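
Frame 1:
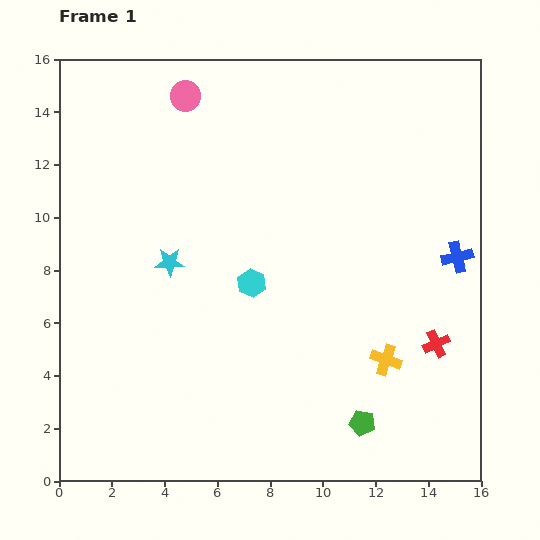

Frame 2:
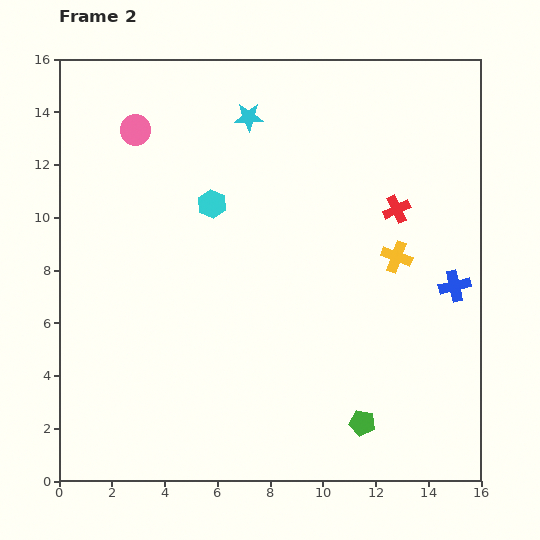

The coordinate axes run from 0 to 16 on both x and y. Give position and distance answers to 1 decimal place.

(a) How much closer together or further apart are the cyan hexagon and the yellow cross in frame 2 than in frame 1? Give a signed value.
+1.4

Distance in frame 1: 5.9. Distance in frame 2: 7.3.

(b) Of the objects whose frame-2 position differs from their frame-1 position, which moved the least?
the blue cross

(moved 1.1)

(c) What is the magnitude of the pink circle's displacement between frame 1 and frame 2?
2.3

The pink circle moved from (4.8, 14.6) to (2.9, 13.3), a distance of √(1.9² + 1.3²) ≈ 2.3.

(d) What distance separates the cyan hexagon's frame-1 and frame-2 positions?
3.4

The cyan hexagon moved from (7.3, 7.5) to (5.8, 10.5), a distance of √(1.5² + 3.0²) ≈ 3.4.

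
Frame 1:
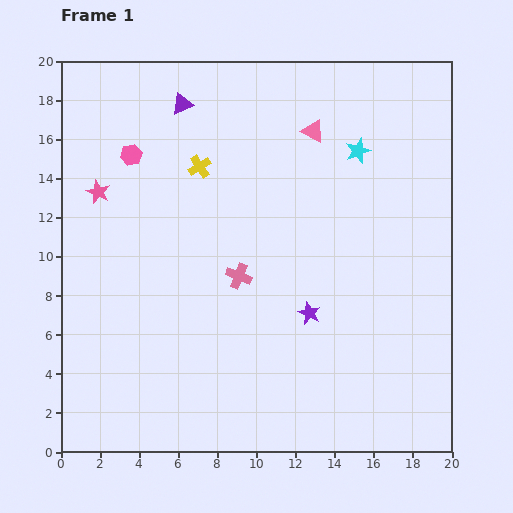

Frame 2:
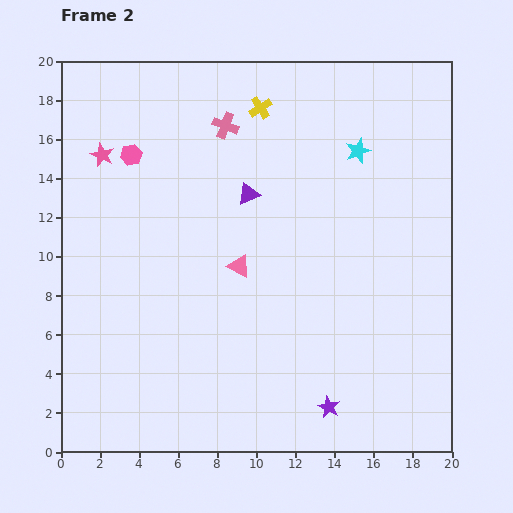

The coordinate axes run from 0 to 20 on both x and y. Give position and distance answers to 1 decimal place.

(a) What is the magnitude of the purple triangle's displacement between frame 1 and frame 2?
5.7

The purple triangle moved from (6.2, 17.8) to (9.6, 13.2), a distance of √(3.4² + 4.6²) ≈ 5.7.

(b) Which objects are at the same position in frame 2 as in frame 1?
the pink hexagon, the cyan star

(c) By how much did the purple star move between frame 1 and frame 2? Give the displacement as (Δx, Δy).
(1.0, -4.8)

The purple star was at (12.7, 7.1) in frame 1 and (13.7, 2.3) in frame 2.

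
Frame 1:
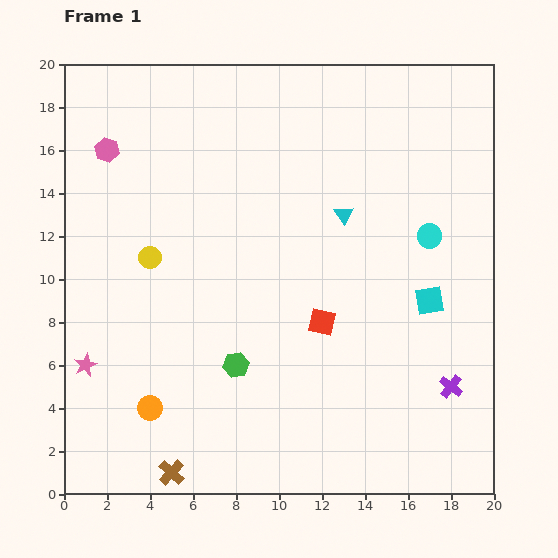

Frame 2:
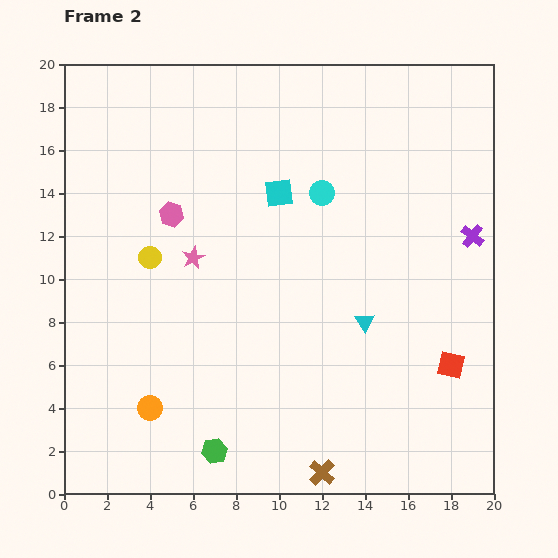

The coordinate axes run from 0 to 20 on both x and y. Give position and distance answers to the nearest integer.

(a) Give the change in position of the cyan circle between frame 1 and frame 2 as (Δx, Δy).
(-5, 2)

The cyan circle was at (17, 12) in frame 1 and (12, 14) in frame 2.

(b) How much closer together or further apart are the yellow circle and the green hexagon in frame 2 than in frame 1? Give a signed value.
+3

Distance in frame 1: 6. Distance in frame 2: 9.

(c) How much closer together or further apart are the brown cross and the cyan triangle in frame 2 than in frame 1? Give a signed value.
-7

Distance in frame 1: 14. Distance in frame 2: 7.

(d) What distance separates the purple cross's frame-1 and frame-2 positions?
7

The purple cross moved from (18, 5) to (19, 12), a distance of √(1² + 7²) ≈ 7.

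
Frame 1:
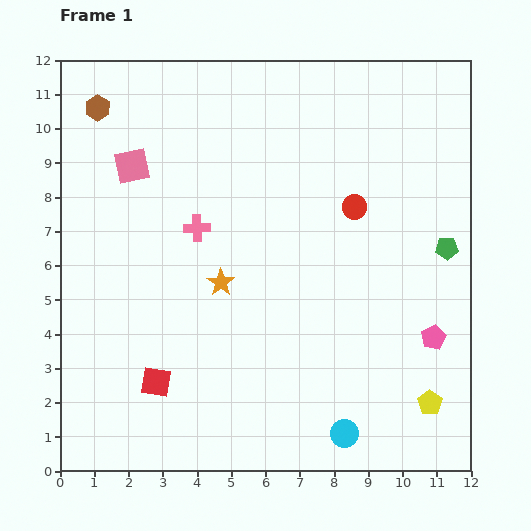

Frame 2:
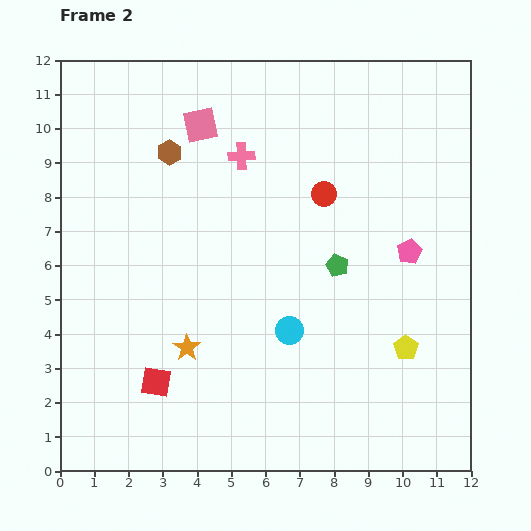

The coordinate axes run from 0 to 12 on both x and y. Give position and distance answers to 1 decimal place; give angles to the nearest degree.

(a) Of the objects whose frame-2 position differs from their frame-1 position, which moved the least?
the red circle

(moved 1.0)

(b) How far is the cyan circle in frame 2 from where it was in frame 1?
3.4

The cyan circle moved from (8.3, 1.1) to (6.7, 4.1), a distance of √(1.6² + 3.0²) ≈ 3.4.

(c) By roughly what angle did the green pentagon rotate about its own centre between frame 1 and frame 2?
26° clockwise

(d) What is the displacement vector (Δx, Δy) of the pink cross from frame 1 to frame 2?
(1.3, 2.1)

The pink cross was at (4.0, 7.1) in frame 1 and (5.3, 9.2) in frame 2.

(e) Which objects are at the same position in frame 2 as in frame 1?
the red square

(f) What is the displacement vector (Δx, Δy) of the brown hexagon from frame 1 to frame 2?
(2.1, -1.3)

The brown hexagon was at (1.1, 10.6) in frame 1 and (3.2, 9.3) in frame 2.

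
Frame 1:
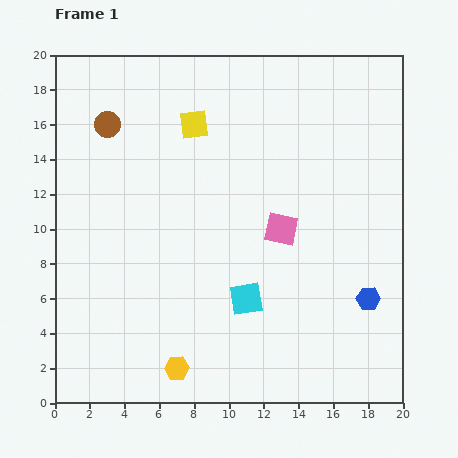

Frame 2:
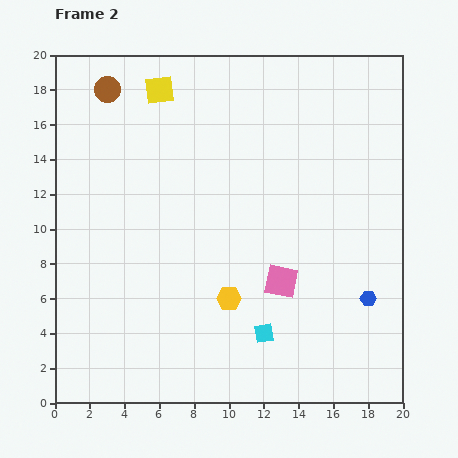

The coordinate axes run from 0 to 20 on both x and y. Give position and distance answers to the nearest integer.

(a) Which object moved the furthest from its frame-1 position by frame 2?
the yellow hexagon

(moved 5; next 3)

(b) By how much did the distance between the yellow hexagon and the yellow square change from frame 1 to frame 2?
-1

Distance in frame 1: 14. Distance in frame 2: 13.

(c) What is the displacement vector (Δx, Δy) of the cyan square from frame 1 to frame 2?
(1, -2)

The cyan square was at (11, 6) in frame 1 and (12, 4) in frame 2.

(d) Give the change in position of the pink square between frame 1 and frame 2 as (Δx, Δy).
(0, -3)

The pink square was at (13, 10) in frame 1 and (13, 7) in frame 2.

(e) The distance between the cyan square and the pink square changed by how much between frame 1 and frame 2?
-1

Distance in frame 1: 4. Distance in frame 2: 3.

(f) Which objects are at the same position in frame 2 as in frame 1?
the blue hexagon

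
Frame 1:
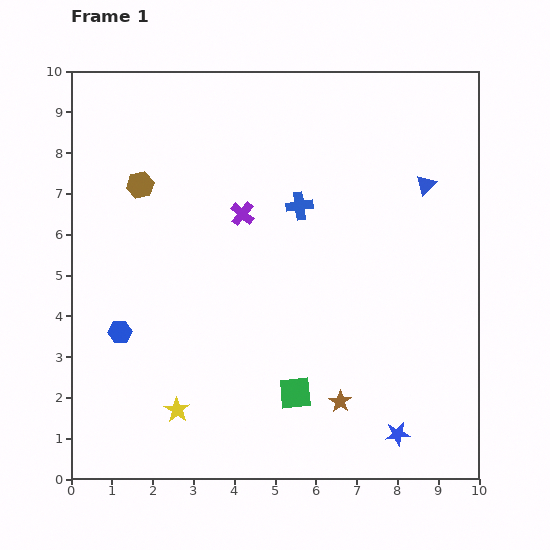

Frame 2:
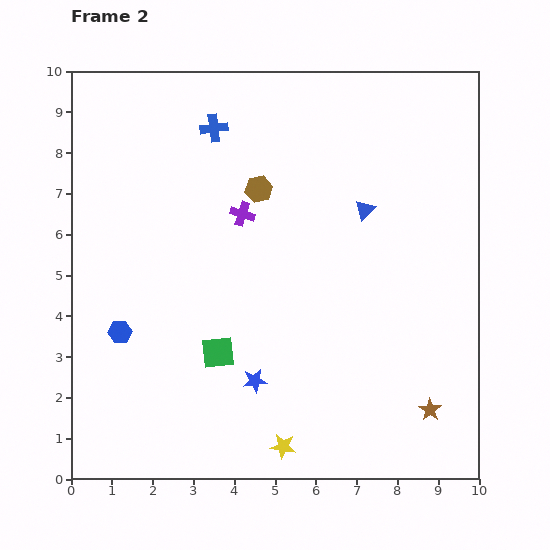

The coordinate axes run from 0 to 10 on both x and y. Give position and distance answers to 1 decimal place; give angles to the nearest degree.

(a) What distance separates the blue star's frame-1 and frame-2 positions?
3.7

The blue star moved from (8.0, 1.1) to (4.5, 2.4), a distance of √(3.5² + 1.3²) ≈ 3.7.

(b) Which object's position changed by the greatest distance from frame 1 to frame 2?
the blue star

(moved 3.7; next 2.9)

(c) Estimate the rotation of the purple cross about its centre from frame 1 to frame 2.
22° counter-clockwise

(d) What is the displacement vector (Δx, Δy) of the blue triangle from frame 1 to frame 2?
(-1.5, -0.6)

The blue triangle was at (8.7, 7.2) in frame 1 and (7.2, 6.6) in frame 2.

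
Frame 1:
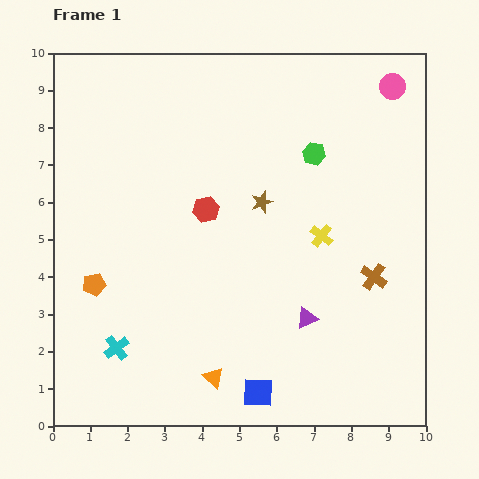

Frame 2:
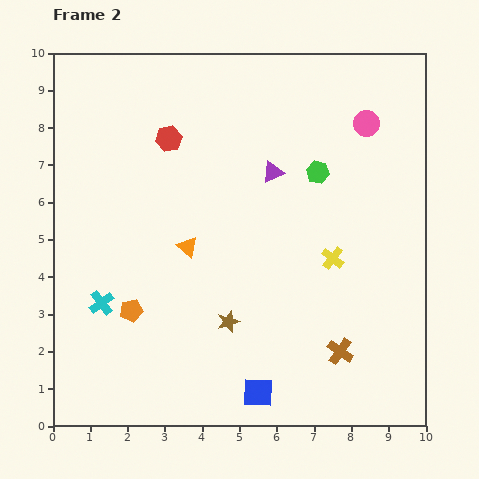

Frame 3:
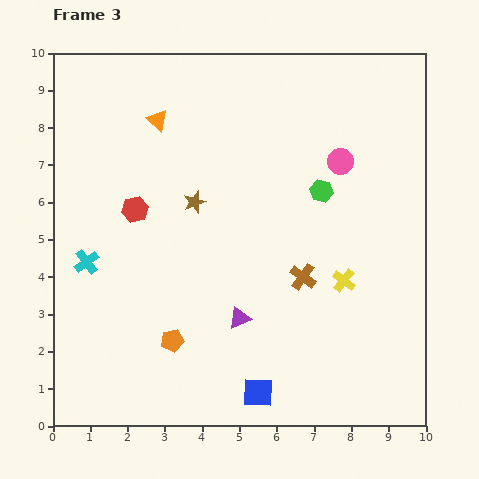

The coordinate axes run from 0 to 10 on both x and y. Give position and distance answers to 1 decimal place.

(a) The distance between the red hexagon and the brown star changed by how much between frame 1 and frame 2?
+3.7

Distance in frame 1: 1.5. Distance in frame 2: 5.2.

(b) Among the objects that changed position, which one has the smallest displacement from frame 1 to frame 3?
the green hexagon

(moved 1.0)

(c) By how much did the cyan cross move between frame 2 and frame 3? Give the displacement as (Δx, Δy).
(-0.4, 1.1)

The cyan cross was at (1.3, 3.3) in frame 2 and (0.9, 4.4) in frame 3.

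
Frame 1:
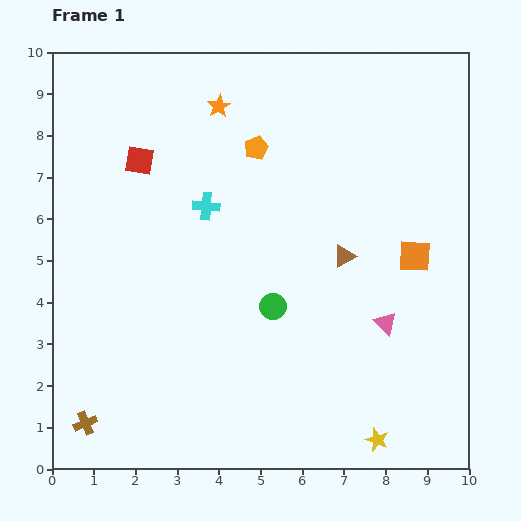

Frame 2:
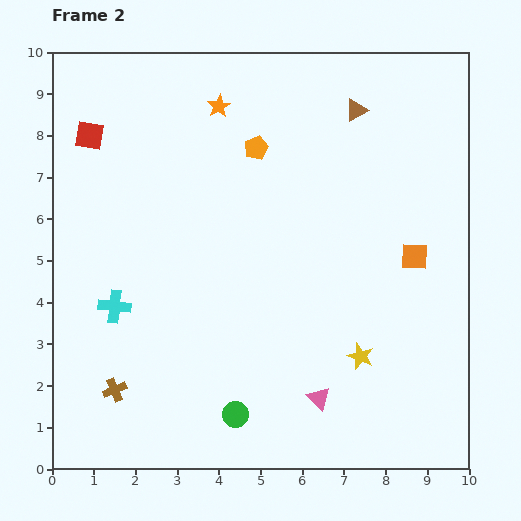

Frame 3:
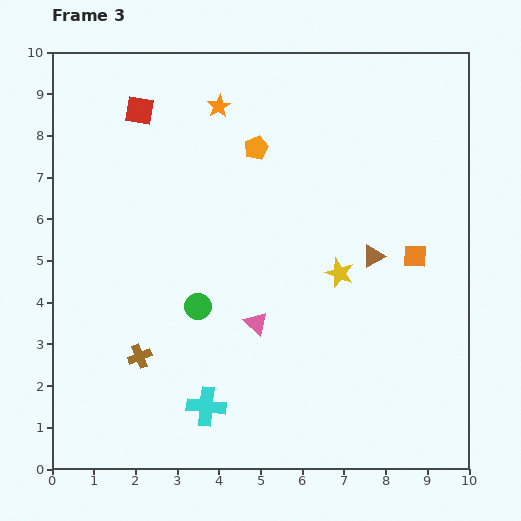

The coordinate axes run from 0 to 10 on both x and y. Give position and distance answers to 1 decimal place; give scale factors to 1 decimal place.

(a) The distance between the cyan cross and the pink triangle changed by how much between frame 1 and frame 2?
+0.3

Distance in frame 1: 5.1. Distance in frame 2: 5.4.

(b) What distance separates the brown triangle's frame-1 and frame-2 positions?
3.5

The brown triangle moved from (7.0, 5.1) to (7.3, 8.6), a distance of √(0.3² + 3.5²) ≈ 3.5.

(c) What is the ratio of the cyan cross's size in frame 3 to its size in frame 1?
1.4×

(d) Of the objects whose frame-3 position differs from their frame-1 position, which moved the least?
the brown triangle

(moved 0.7)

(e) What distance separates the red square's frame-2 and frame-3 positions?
1.3

The red square moved from (0.9, 8.0) to (2.1, 8.6), a distance of √(1.2² + 0.6²) ≈ 1.3.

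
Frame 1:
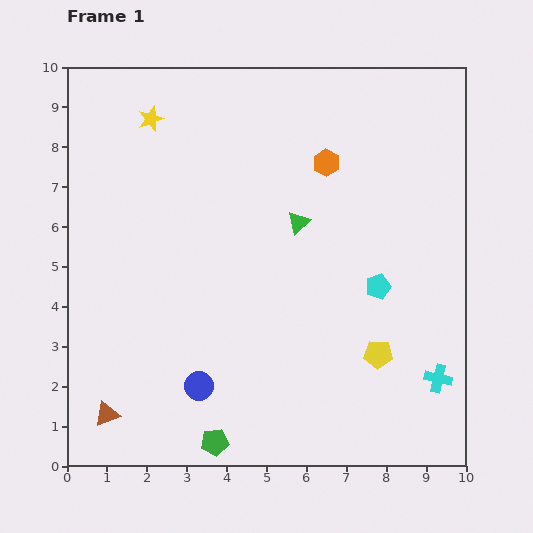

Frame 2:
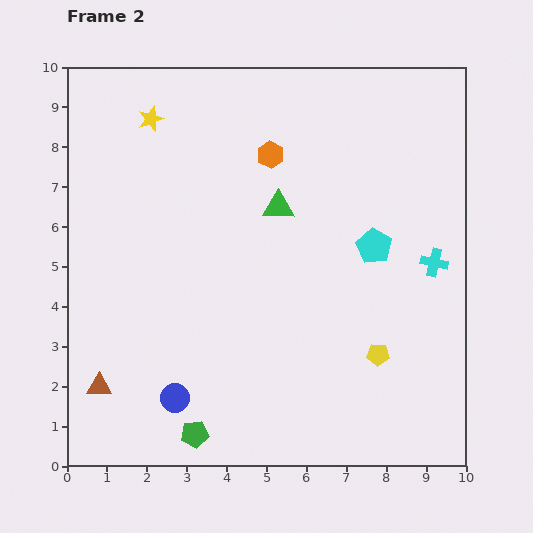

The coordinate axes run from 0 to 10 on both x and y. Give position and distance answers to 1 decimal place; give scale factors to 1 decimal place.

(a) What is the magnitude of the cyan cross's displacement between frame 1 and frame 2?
2.9

The cyan cross moved from (9.3, 2.2) to (9.2, 5.1), a distance of √(0.1² + 2.9²) ≈ 2.9.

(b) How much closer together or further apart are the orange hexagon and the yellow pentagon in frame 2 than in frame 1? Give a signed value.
+0.7

Distance in frame 1: 5.0. Distance in frame 2: 5.7.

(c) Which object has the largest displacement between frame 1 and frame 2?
the cyan cross

(moved 2.9; next 1.4)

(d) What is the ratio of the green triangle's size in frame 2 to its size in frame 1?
1.4×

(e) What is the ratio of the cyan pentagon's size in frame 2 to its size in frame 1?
1.4×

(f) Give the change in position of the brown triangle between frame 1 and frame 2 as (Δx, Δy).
(-0.2, 0.7)

The brown triangle was at (1.0, 1.3) in frame 1 and (0.8, 2.0) in frame 2.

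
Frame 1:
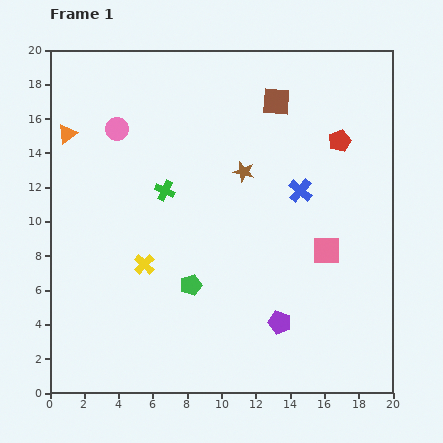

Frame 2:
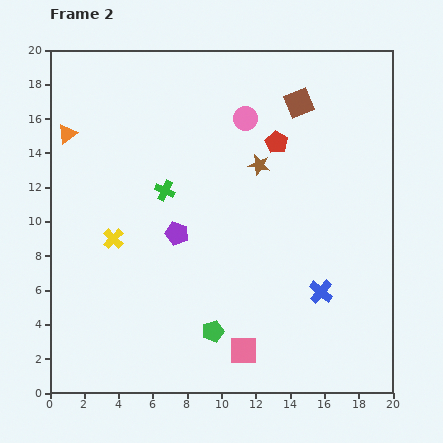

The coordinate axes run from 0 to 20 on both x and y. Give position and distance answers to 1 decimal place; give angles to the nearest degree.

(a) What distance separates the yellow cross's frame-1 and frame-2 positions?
2.3

The yellow cross moved from (5.5, 7.5) to (3.7, 9.0), a distance of √(1.8² + 1.5²) ≈ 2.3.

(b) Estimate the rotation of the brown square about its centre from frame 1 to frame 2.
26° counter-clockwise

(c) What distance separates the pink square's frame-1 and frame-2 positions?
7.5

The pink square moved from (16.1, 8.3) to (11.3, 2.5), a distance of √(4.8² + 5.8²) ≈ 7.5.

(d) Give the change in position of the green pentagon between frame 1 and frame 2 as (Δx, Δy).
(1.3, -2.7)

The green pentagon was at (8.2, 6.3) in frame 1 and (9.5, 3.6) in frame 2.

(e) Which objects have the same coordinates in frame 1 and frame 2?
the green cross, the orange triangle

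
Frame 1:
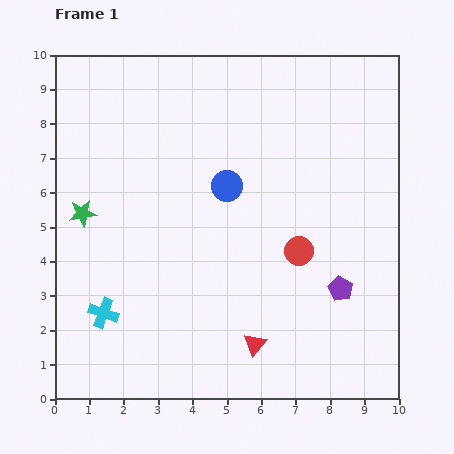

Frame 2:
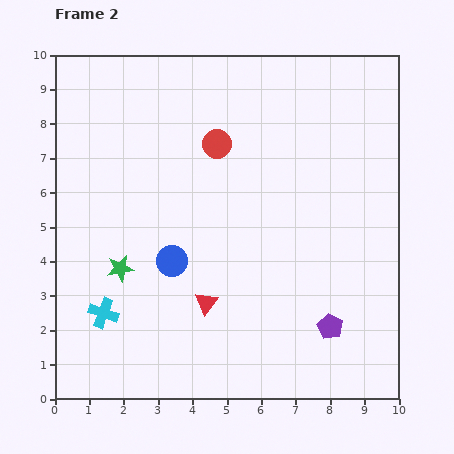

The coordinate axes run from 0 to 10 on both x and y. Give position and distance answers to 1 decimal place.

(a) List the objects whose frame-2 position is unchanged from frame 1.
the cyan cross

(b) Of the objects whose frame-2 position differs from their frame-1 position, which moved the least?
the purple pentagon

(moved 1.1)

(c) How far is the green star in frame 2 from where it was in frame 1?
1.9

The green star moved from (0.8, 5.4) to (1.9, 3.8), a distance of √(1.1² + 1.6²) ≈ 1.9.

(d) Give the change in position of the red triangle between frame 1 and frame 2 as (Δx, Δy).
(-1.4, 1.2)

The red triangle was at (5.8, 1.6) in frame 1 and (4.4, 2.8) in frame 2.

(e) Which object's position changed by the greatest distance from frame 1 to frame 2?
the red circle

(moved 3.9; next 2.7)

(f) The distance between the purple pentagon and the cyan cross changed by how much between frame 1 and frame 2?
-0.3

Distance in frame 1: 6.9. Distance in frame 2: 6.6.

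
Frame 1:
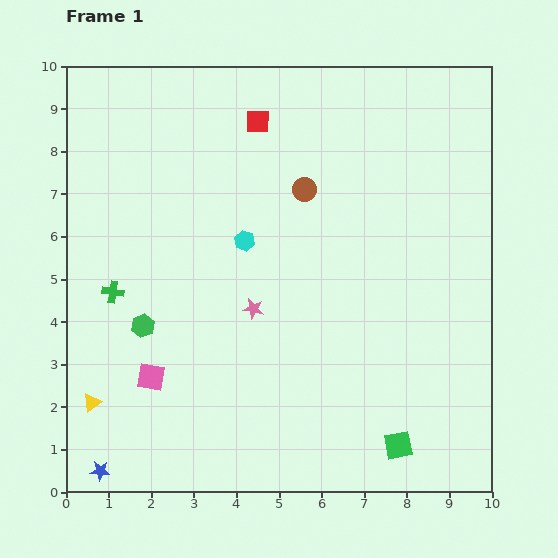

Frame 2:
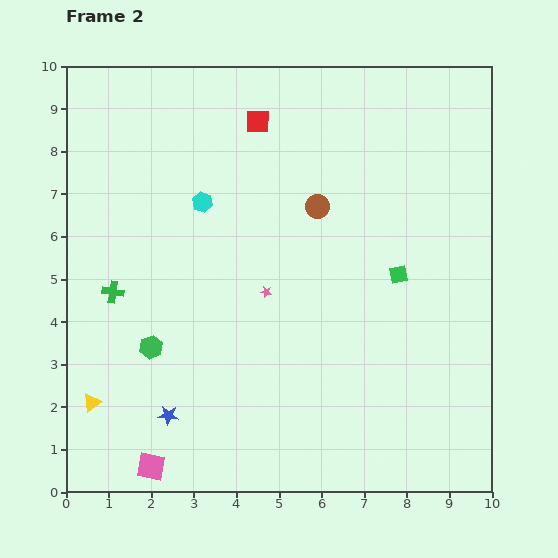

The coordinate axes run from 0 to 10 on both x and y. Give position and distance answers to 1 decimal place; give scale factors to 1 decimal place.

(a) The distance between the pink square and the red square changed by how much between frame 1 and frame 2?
+2.0

Distance in frame 1: 6.5. Distance in frame 2: 8.5.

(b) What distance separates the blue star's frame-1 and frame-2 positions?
2.1

The blue star moved from (0.8, 0.5) to (2.4, 1.8), a distance of √(1.6² + 1.3²) ≈ 2.1.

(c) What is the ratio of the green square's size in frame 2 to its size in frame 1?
0.6×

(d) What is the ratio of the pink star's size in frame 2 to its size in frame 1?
0.6×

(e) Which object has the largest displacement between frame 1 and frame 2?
the green square

(moved 4.0; next 2.1)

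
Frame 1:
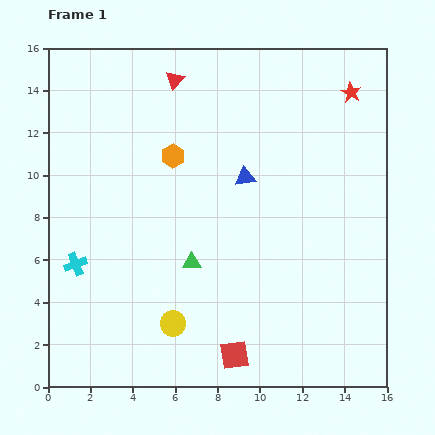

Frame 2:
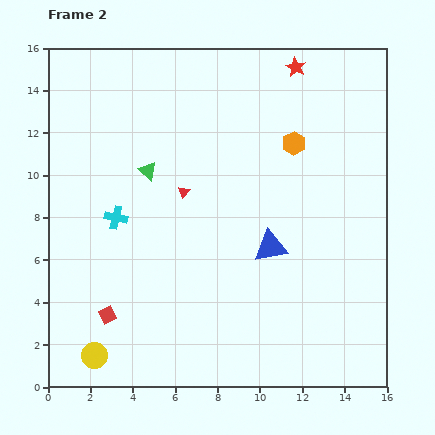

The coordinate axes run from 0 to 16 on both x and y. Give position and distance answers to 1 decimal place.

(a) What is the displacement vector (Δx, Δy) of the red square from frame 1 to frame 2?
(-6.0, 1.9)

The red square was at (8.8, 1.5) in frame 1 and (2.8, 3.4) in frame 2.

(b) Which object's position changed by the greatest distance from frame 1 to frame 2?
the red square

(moved 6.3; next 5.7)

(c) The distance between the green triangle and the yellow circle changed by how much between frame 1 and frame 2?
+6.1

Distance in frame 1: 3.0. Distance in frame 2: 9.1.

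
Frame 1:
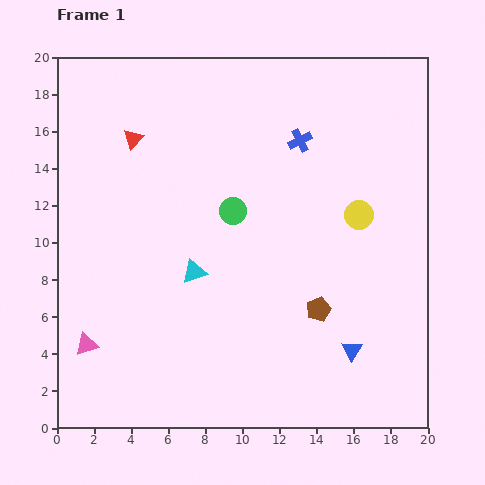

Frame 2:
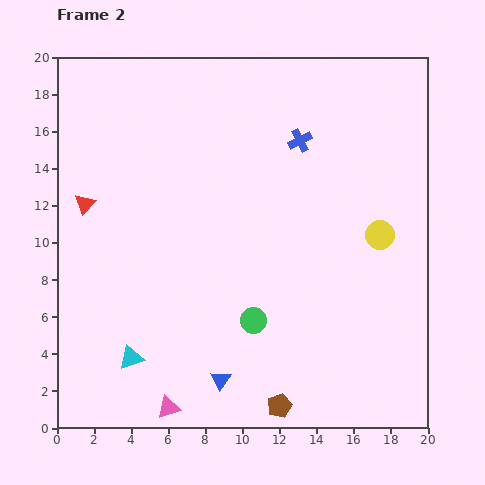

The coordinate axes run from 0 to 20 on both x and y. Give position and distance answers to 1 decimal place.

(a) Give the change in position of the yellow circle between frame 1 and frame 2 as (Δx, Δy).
(1.1, -1.1)

The yellow circle was at (16.3, 11.5) in frame 1 and (17.4, 10.4) in frame 2.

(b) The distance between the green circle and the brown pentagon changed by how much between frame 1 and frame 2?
-2.2

Distance in frame 1: 7.0. Distance in frame 2: 4.8.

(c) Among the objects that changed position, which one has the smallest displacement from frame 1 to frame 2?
the yellow circle

(moved 1.6)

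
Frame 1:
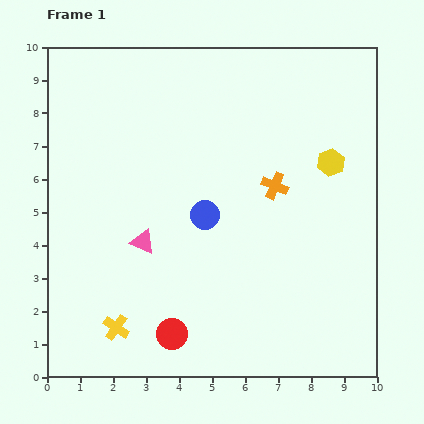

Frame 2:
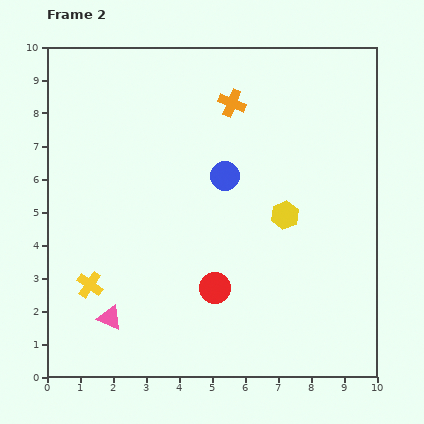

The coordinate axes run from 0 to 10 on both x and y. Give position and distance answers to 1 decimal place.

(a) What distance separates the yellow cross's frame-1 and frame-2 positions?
1.5

The yellow cross moved from (2.1, 1.5) to (1.3, 2.8), a distance of √(0.8² + 1.3²) ≈ 1.5.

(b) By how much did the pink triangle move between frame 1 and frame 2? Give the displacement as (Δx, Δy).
(-1.0, -2.3)

The pink triangle was at (2.9, 4.1) in frame 1 and (1.9, 1.8) in frame 2.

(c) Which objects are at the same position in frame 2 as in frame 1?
none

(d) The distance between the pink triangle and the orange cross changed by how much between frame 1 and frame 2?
+3.2

Distance in frame 1: 4.3. Distance in frame 2: 7.5.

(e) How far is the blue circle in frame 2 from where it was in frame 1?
1.3

The blue circle moved from (4.8, 4.9) to (5.4, 6.1), a distance of √(0.6² + 1.2²) ≈ 1.3.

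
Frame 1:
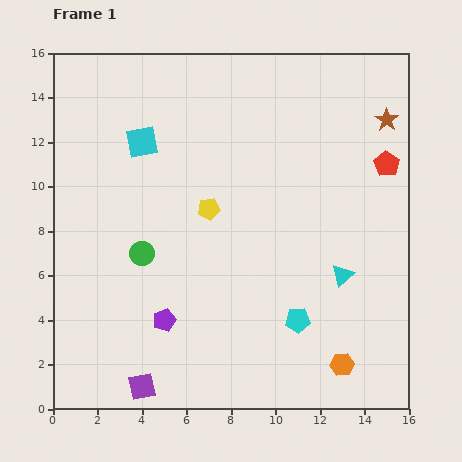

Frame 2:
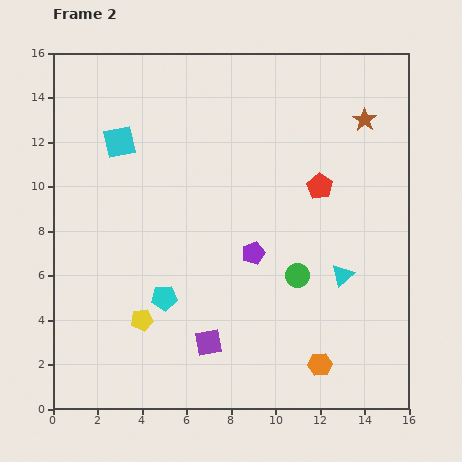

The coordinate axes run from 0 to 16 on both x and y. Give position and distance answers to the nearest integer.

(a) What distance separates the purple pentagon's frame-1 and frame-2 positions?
5

The purple pentagon moved from (5, 4) to (9, 7), a distance of √(4² + 3²) ≈ 5.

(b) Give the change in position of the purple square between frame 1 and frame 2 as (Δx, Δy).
(3, 2)

The purple square was at (4, 1) in frame 1 and (7, 3) in frame 2.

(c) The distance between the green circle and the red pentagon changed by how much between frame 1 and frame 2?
-8

Distance in frame 1: 12. Distance in frame 2: 4.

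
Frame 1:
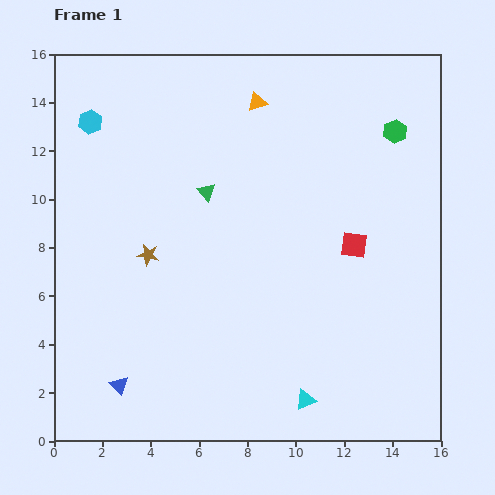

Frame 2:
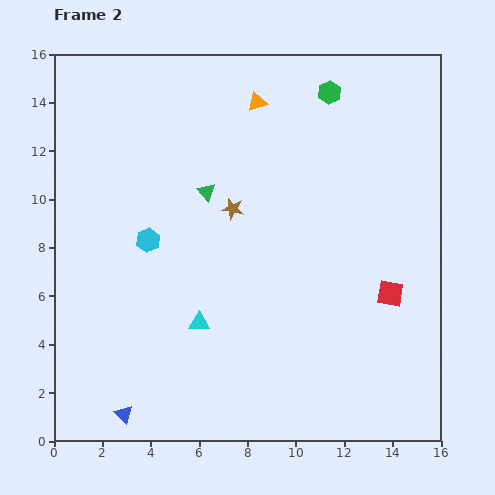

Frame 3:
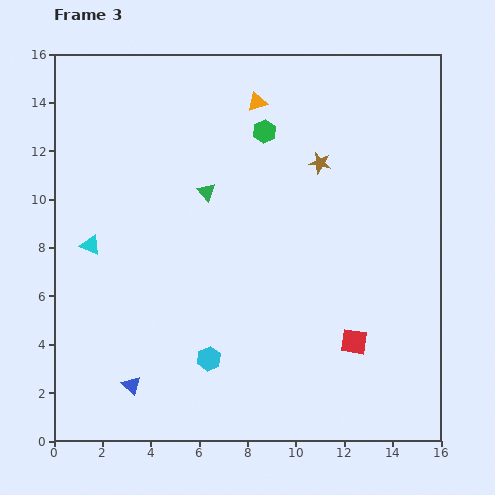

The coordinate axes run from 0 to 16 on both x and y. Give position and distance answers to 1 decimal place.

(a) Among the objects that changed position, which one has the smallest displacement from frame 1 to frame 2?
the blue triangle

(moved 1.2)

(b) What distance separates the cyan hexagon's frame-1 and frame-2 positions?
5.5

The cyan hexagon moved from (1.5, 13.2) to (3.9, 8.3), a distance of √(2.4² + 4.9²) ≈ 5.5.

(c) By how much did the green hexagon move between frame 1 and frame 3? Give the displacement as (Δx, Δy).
(-5.4, 0.0)

The green hexagon was at (14.1, 12.8) in frame 1 and (8.7, 12.8) in frame 3.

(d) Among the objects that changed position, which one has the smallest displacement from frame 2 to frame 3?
the blue triangle

(moved 1.2)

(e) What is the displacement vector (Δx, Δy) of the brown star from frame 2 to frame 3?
(3.6, 1.9)

The brown star was at (7.4, 9.6) in frame 2 and (11.0, 11.5) in frame 3.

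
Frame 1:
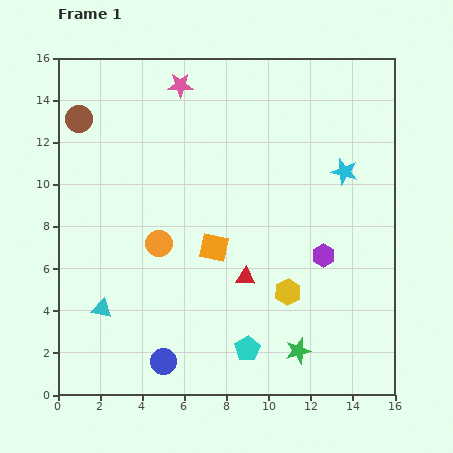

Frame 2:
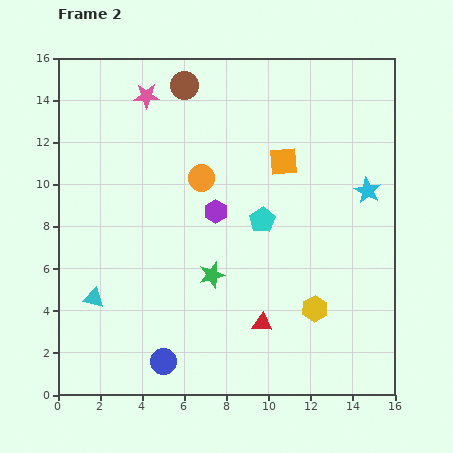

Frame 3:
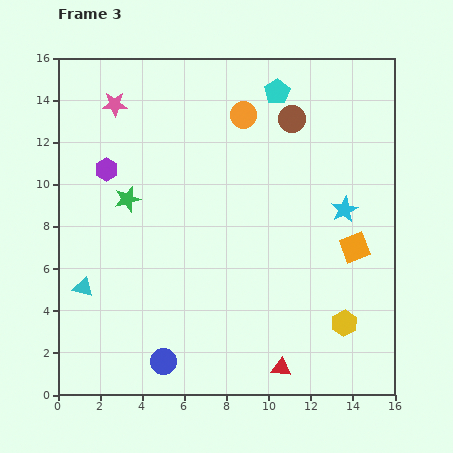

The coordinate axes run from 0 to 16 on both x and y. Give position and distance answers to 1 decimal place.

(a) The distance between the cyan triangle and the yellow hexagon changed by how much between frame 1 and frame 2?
+1.7

Distance in frame 1: 8.8. Distance in frame 2: 10.5.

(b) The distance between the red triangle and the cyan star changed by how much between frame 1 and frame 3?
+1.2

Distance in frame 1: 6.9. Distance in frame 3: 8.1.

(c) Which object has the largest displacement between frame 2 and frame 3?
the cyan pentagon

(moved 6.1; next 5.6)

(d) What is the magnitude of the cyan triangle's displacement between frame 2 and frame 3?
0.7

The cyan triangle moved from (1.7, 4.6) to (1.2, 5.1), a distance of √(0.5² + 0.5²) ≈ 0.7.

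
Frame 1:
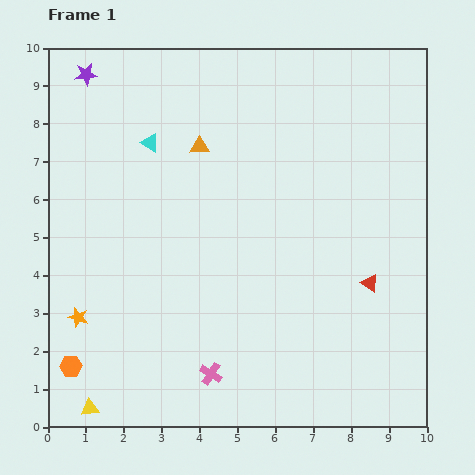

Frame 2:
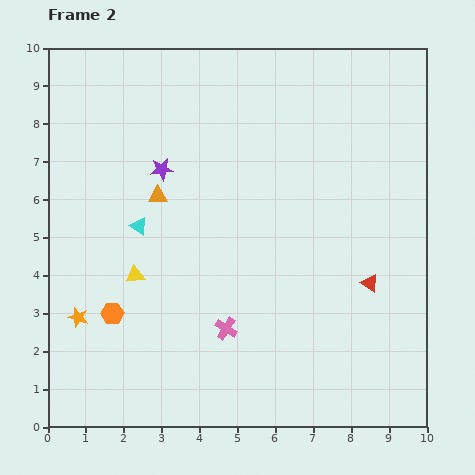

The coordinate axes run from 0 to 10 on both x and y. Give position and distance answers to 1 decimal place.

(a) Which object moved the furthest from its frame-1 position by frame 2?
the yellow triangle

(moved 3.7; next 3.2)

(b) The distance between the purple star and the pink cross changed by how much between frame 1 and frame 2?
-4.1

Distance in frame 1: 8.6. Distance in frame 2: 4.5.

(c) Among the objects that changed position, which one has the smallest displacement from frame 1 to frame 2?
the pink cross

(moved 1.3)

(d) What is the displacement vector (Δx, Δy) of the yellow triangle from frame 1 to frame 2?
(1.2, 3.5)

The yellow triangle was at (1.1, 0.5) in frame 1 and (2.3, 4.0) in frame 2.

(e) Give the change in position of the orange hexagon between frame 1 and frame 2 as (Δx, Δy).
(1.1, 1.4)

The orange hexagon was at (0.6, 1.6) in frame 1 and (1.7, 3.0) in frame 2.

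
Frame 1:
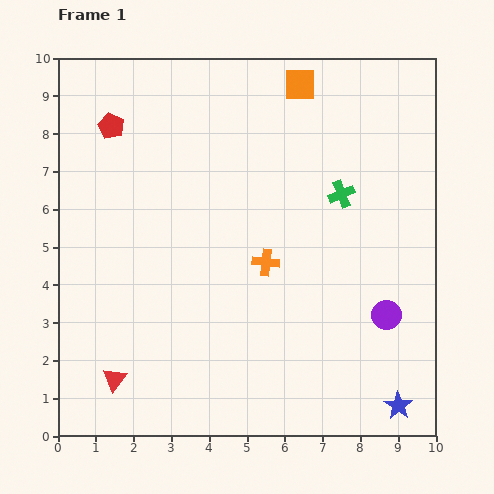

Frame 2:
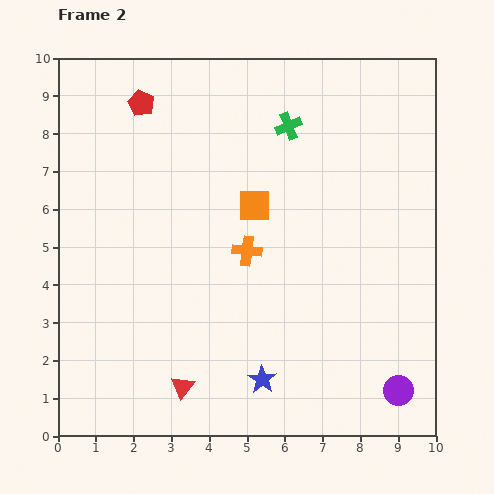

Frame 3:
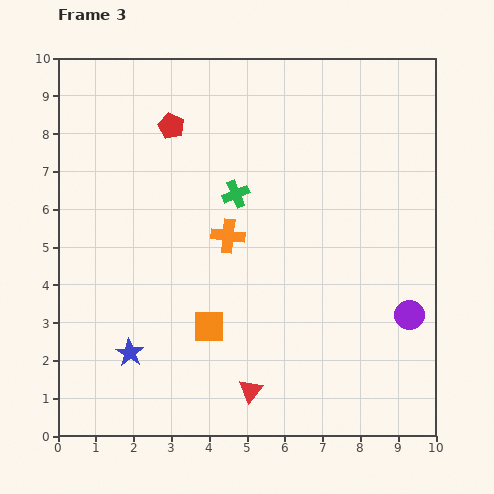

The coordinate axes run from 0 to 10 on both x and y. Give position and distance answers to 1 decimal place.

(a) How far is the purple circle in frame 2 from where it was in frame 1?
2.0

The purple circle moved from (8.7, 3.2) to (9.0, 1.2), a distance of √(0.3² + 2.0²) ≈ 2.0.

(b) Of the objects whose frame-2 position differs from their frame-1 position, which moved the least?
the orange cross

(moved 0.6)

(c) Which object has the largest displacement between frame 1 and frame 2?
the blue star

(moved 3.7; next 3.4)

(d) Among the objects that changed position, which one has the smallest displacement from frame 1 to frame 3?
the purple circle

(moved 0.6)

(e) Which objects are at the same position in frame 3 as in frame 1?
none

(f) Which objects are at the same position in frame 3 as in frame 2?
none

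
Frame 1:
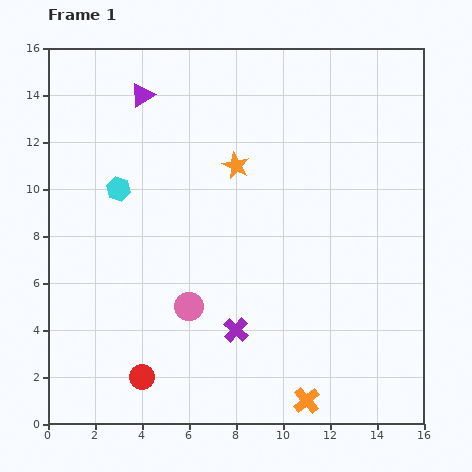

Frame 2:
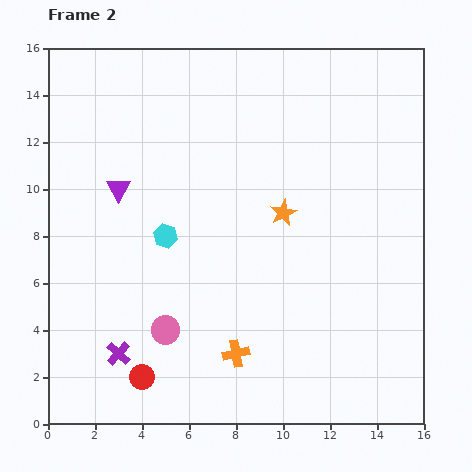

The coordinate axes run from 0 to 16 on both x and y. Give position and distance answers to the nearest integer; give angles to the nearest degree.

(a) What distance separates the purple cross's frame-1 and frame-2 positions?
5

The purple cross moved from (8, 4) to (3, 3), a distance of √(5² + 1²) ≈ 5.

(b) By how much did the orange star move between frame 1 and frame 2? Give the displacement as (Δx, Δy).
(2, -2)

The orange star was at (8, 11) in frame 1 and (10, 9) in frame 2.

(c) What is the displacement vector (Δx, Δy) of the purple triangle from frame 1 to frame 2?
(-1, -4)

The purple triangle was at (4, 14) in frame 1 and (3, 10) in frame 2.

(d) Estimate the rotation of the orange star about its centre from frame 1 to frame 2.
20° clockwise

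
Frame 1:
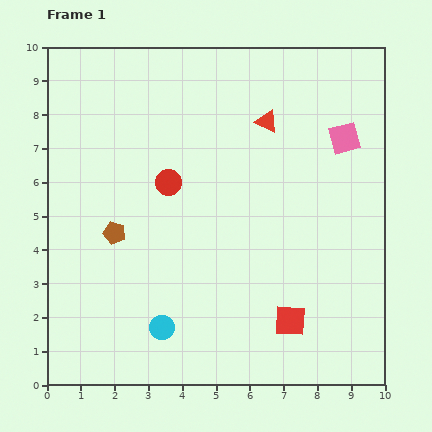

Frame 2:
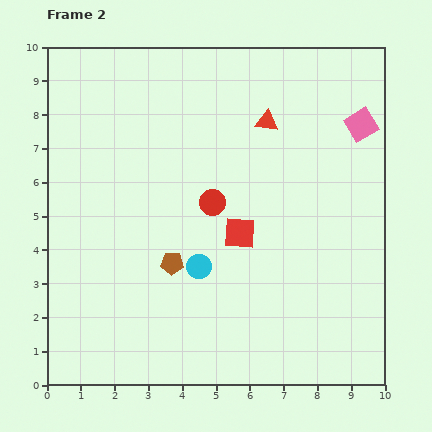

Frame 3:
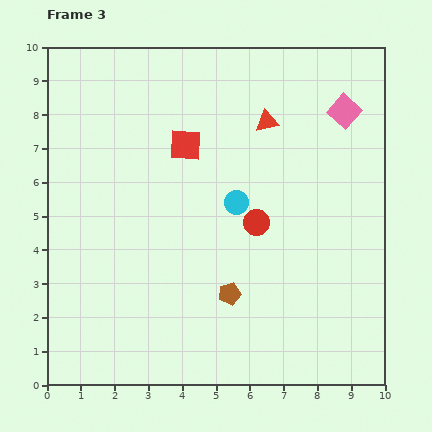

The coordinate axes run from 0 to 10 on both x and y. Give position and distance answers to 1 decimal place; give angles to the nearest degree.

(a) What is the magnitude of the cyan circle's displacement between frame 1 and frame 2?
2.1

The cyan circle moved from (3.4, 1.7) to (4.5, 3.5), a distance of √(1.1² + 1.8²) ≈ 2.1.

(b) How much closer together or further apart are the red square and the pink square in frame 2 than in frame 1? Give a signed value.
-0.8

Distance in frame 1: 5.6. Distance in frame 2: 4.8.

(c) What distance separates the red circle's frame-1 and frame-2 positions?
1.4

The red circle moved from (3.6, 6.0) to (4.9, 5.4), a distance of √(1.3² + 0.6²) ≈ 1.4.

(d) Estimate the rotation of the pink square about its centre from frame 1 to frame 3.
34° counter-clockwise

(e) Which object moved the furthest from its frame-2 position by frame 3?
the red square

(moved 3.1; next 2.2)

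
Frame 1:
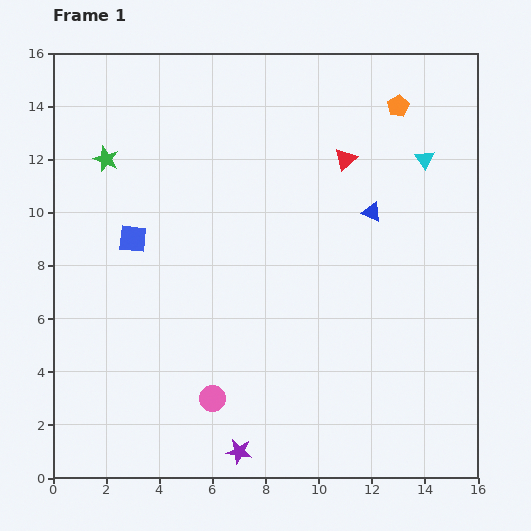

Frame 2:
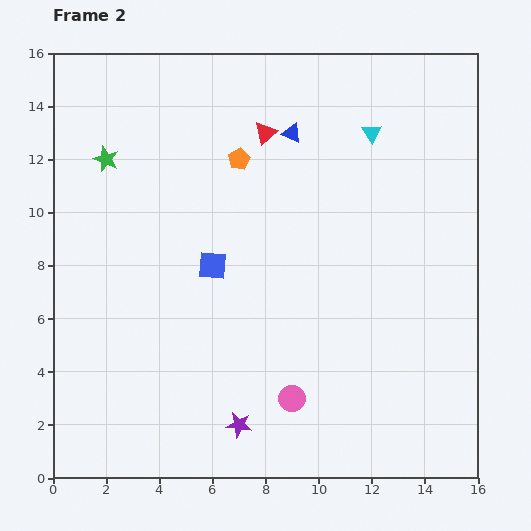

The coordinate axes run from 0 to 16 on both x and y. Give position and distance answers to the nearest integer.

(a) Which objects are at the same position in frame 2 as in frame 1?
the green star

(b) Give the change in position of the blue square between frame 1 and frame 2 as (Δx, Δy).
(3, -1)

The blue square was at (3, 9) in frame 1 and (6, 8) in frame 2.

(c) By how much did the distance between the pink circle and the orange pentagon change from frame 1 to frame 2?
-4

Distance in frame 1: 13. Distance in frame 2: 9.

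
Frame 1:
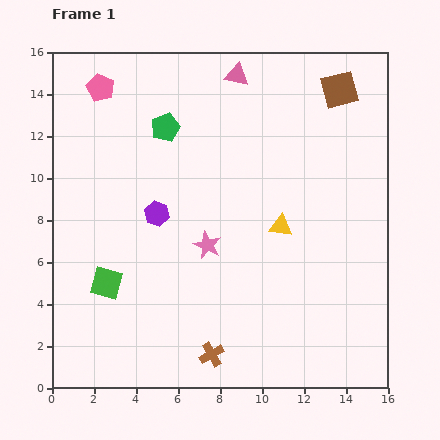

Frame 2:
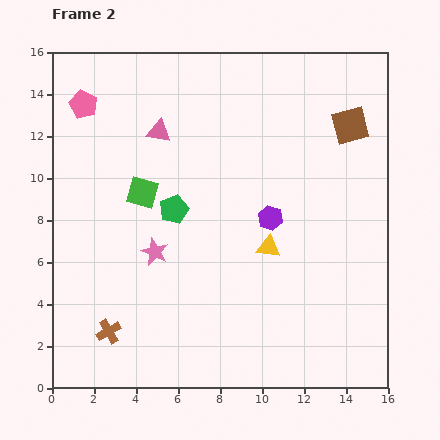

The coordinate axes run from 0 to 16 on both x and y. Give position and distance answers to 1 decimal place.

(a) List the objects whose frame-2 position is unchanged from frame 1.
none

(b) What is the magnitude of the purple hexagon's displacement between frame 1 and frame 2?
5.4

The purple hexagon moved from (5.0, 8.3) to (10.4, 8.1), a distance of √(5.4² + 0.2²) ≈ 5.4.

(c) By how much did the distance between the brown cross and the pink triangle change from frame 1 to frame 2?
-3.6

Distance in frame 1: 13.4. Distance in frame 2: 9.8.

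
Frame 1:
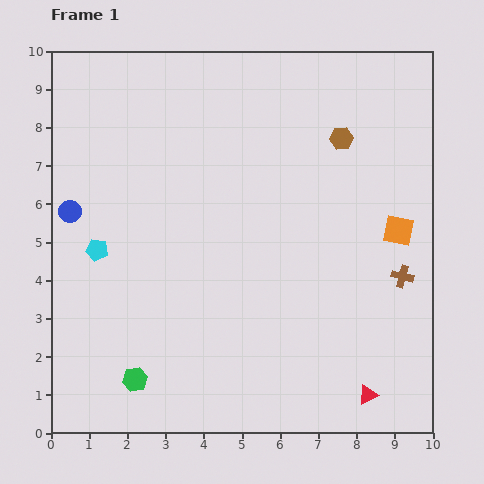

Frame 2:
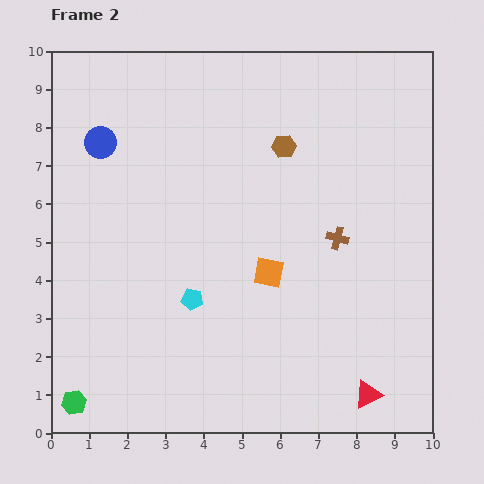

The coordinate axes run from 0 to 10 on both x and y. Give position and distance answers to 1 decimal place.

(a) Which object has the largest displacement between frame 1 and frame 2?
the orange square

(moved 3.6; next 2.8)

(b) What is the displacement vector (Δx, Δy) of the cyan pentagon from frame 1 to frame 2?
(2.5, -1.3)

The cyan pentagon was at (1.2, 4.8) in frame 1 and (3.7, 3.5) in frame 2.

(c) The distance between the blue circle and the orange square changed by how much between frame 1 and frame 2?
-3.0

Distance in frame 1: 8.6. Distance in frame 2: 5.6.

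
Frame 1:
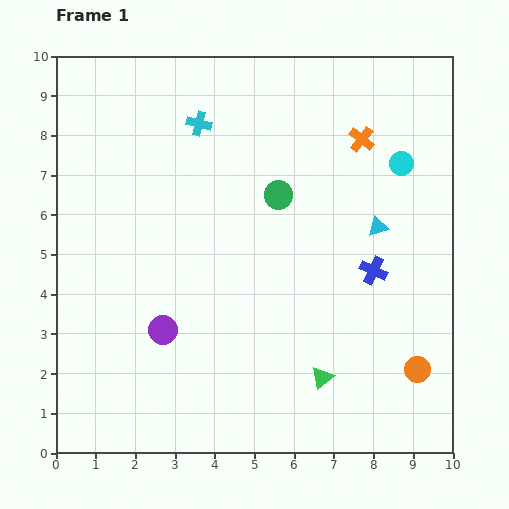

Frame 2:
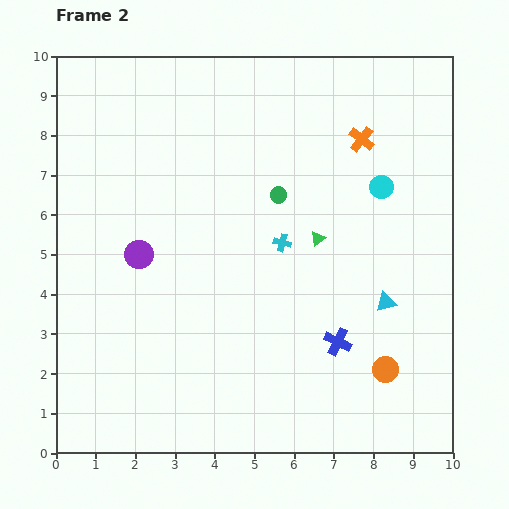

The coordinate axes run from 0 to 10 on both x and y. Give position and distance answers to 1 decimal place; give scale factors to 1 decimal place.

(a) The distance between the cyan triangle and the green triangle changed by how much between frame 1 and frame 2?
-1.7

Distance in frame 1: 4.0. Distance in frame 2: 2.3.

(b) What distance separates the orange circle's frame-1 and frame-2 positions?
0.8

The orange circle moved from (9.1, 2.1) to (8.3, 2.1), a distance of √(0.8² + 0.0²) ≈ 0.8.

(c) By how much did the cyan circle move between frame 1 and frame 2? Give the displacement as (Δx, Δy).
(-0.5, -0.6)

The cyan circle was at (8.7, 7.3) in frame 1 and (8.2, 6.7) in frame 2.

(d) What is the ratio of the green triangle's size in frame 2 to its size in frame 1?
0.7×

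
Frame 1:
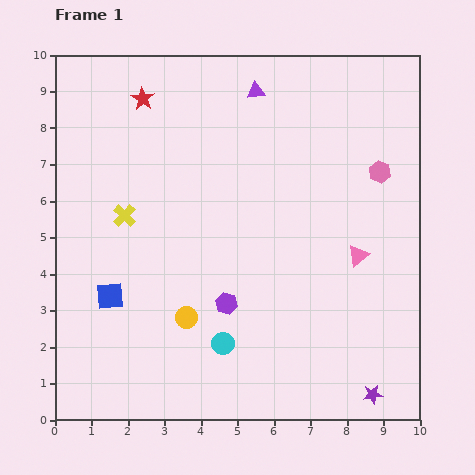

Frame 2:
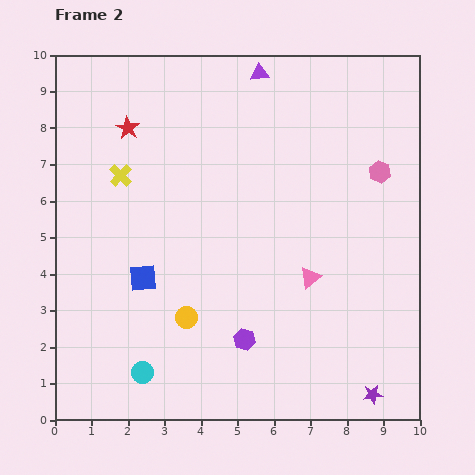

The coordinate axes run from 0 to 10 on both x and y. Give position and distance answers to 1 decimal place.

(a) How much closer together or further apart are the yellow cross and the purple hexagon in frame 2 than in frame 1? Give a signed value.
+1.9

Distance in frame 1: 3.7. Distance in frame 2: 5.6.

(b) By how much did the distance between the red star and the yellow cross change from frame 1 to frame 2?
-1.9

Distance in frame 1: 3.2. Distance in frame 2: 1.3.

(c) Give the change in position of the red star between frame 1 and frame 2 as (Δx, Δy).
(-0.4, -0.8)

The red star was at (2.4, 8.8) in frame 1 and (2.0, 8.0) in frame 2.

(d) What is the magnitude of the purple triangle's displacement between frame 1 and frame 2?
0.5

The purple triangle moved from (5.5, 9.0) to (5.6, 9.5), a distance of √(0.1² + 0.5²) ≈ 0.5.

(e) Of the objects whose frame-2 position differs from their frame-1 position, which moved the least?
the purple triangle

(moved 0.5)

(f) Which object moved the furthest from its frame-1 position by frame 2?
the cyan circle

(moved 2.3; next 1.4)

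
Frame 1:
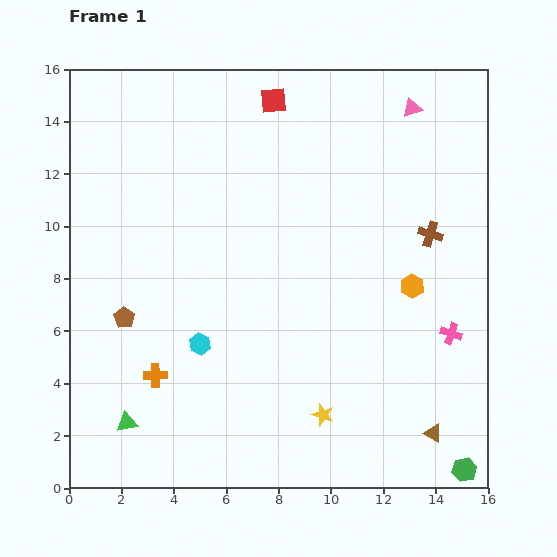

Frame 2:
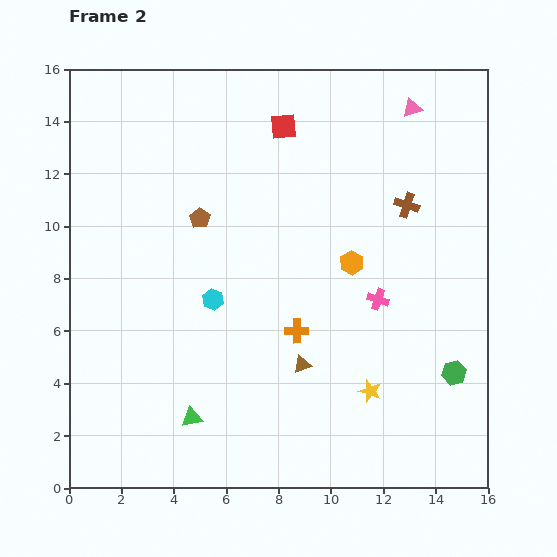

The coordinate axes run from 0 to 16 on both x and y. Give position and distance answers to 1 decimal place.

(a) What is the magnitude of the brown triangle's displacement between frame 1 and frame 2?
5.6

The brown triangle moved from (13.9, 2.1) to (8.9, 4.7), a distance of √(5.0² + 2.6²) ≈ 5.6.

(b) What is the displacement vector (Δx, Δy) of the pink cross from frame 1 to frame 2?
(-2.8, 1.3)

The pink cross was at (14.6, 5.9) in frame 1 and (11.8, 7.2) in frame 2.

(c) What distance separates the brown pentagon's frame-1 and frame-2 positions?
4.8

The brown pentagon moved from (2.1, 6.5) to (5.0, 10.3), a distance of √(2.9² + 3.8²) ≈ 4.8.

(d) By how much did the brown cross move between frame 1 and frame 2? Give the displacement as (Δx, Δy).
(-0.9, 1.1)

The brown cross was at (13.8, 9.7) in frame 1 and (12.9, 10.8) in frame 2.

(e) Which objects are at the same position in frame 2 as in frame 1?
the pink triangle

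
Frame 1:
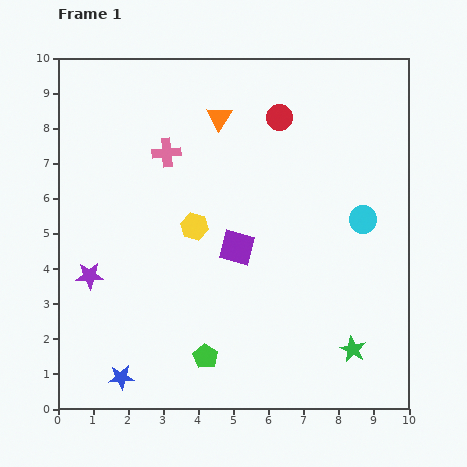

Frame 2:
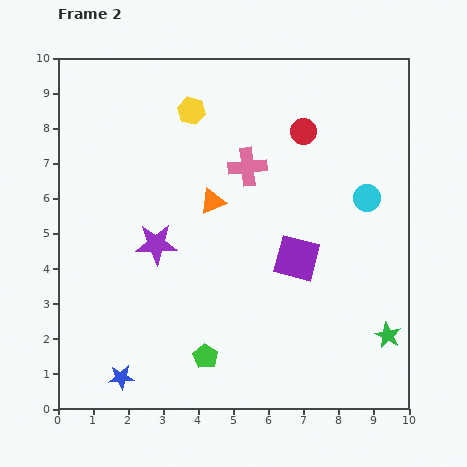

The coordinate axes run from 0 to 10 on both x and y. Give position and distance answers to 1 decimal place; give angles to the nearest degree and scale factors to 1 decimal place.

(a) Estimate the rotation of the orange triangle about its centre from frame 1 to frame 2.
36° clockwise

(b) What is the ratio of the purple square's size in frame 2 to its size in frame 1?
1.3×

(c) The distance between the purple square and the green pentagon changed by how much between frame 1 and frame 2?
+0.6

Distance in frame 1: 3.2. Distance in frame 2: 3.8.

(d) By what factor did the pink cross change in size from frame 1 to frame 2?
1.3×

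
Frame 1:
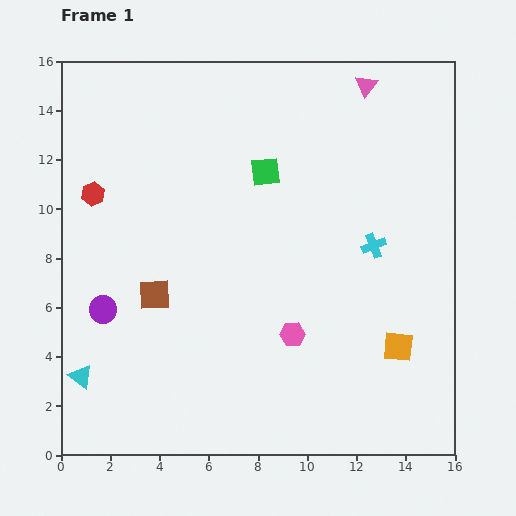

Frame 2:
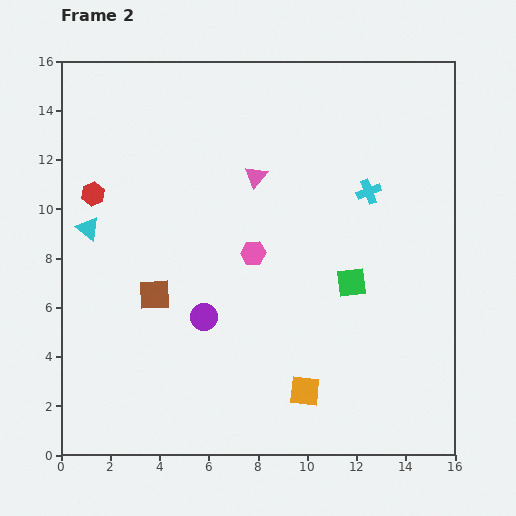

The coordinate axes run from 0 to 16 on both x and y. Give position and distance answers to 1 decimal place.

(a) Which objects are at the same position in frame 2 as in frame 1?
the brown square, the red hexagon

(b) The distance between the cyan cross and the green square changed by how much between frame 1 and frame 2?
-1.5

Distance in frame 1: 5.3. Distance in frame 2: 3.8.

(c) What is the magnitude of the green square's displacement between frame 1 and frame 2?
5.7

The green square moved from (8.3, 11.5) to (11.8, 7.0), a distance of √(3.5² + 4.5²) ≈ 5.7.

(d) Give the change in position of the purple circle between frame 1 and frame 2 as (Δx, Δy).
(4.1, -0.3)

The purple circle was at (1.7, 5.9) in frame 1 and (5.8, 5.6) in frame 2.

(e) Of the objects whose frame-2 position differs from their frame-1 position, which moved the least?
the cyan cross

(moved 2.2)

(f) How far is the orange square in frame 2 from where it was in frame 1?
4.2

The orange square moved from (13.7, 4.4) to (9.9, 2.6), a distance of √(3.8² + 1.8²) ≈ 4.2.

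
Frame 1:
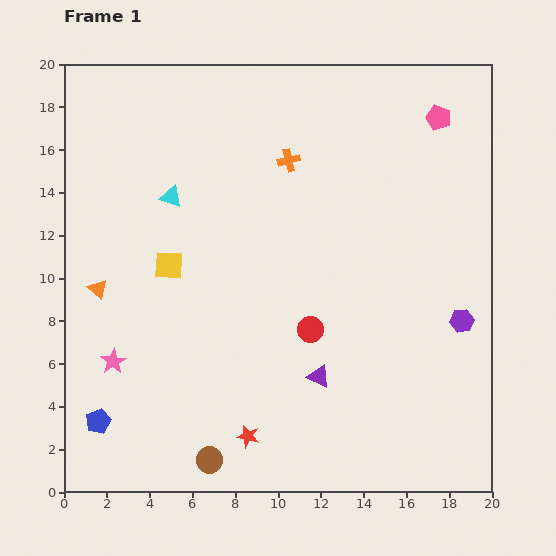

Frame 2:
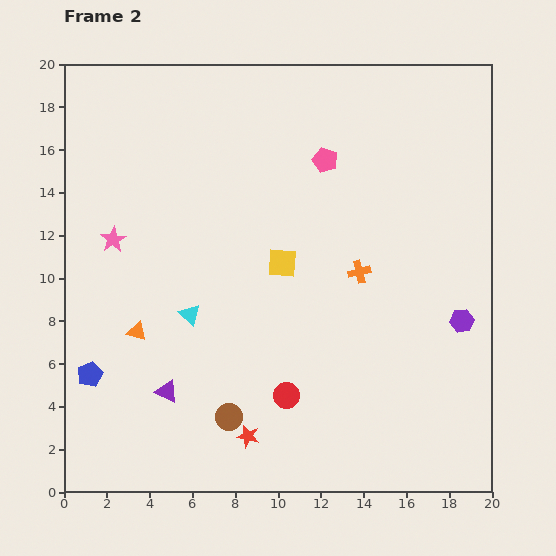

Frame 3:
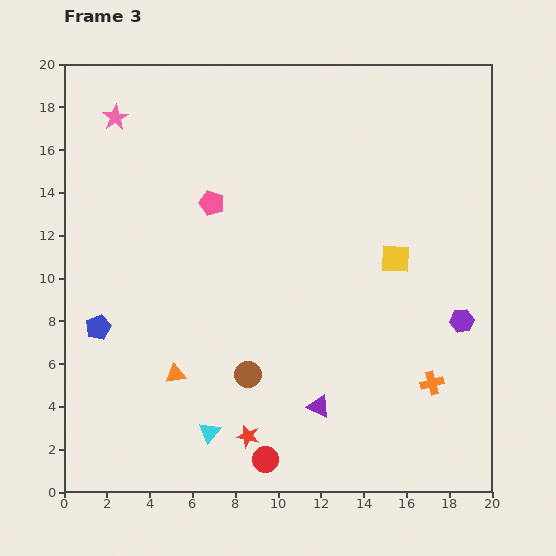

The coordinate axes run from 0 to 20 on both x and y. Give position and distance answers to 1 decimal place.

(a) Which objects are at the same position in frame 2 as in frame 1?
the red star, the purple hexagon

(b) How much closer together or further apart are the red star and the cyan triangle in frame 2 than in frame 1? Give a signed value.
-5.5

Distance in frame 1: 11.8. Distance in frame 2: 6.3.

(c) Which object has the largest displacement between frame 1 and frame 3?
the orange cross

(moved 12.4; next 11.4)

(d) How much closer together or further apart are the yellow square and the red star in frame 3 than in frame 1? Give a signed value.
+2.0

Distance in frame 1: 8.8. Distance in frame 3: 10.8.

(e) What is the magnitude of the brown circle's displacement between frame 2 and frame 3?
2.2

The brown circle moved from (7.7, 3.5) to (8.6, 5.5), a distance of √(0.9² + 2.0²) ≈ 2.2.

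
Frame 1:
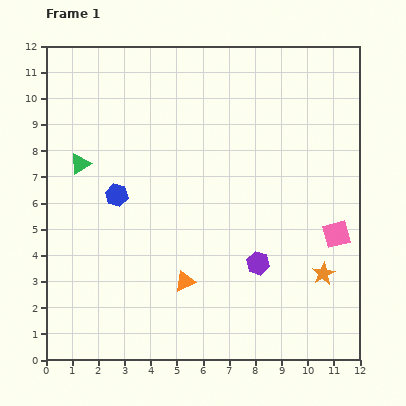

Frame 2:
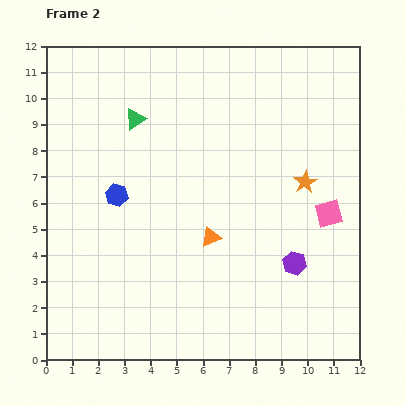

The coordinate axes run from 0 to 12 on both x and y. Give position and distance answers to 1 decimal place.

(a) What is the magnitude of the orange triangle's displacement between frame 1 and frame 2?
2.0

The orange triangle moved from (5.3, 3.0) to (6.3, 4.7), a distance of √(1.0² + 1.7²) ≈ 2.0.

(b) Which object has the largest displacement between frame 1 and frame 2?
the orange star

(moved 3.6; next 2.7)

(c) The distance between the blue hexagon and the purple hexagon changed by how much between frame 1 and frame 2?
+1.3

Distance in frame 1: 6.0. Distance in frame 2: 7.3.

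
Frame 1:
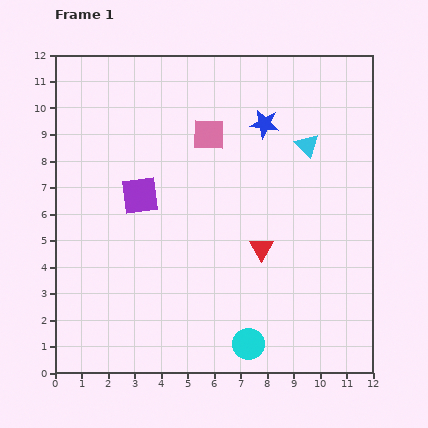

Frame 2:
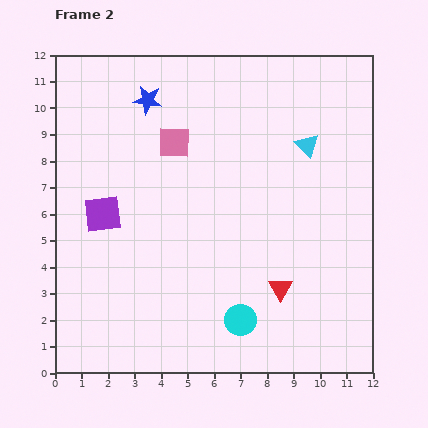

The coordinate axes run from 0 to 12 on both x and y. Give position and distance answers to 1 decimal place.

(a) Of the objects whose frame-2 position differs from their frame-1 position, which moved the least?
the cyan circle

(moved 0.9)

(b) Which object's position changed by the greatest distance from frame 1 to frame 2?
the blue star

(moved 4.5; next 1.7)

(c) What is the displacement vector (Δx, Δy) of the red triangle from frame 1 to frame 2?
(0.7, -1.5)

The red triangle was at (7.8, 4.7) in frame 1 and (8.5, 3.2) in frame 2.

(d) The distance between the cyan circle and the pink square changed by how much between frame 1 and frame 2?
-0.8

Distance in frame 1: 8.0. Distance in frame 2: 7.2.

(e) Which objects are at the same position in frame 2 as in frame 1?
the cyan triangle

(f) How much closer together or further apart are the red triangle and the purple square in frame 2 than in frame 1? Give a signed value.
+2.3

Distance in frame 1: 5.0. Distance in frame 2: 7.3.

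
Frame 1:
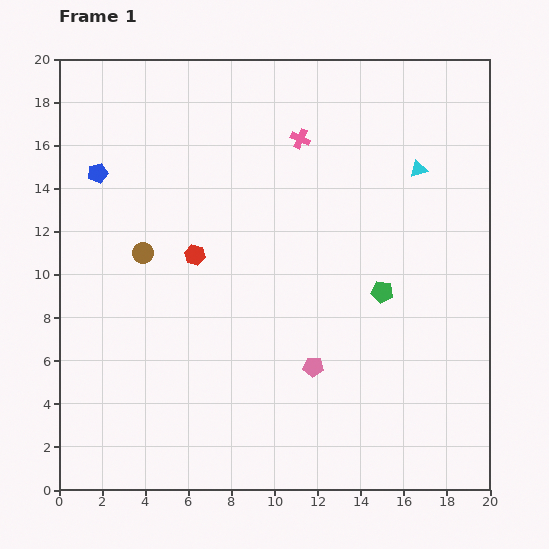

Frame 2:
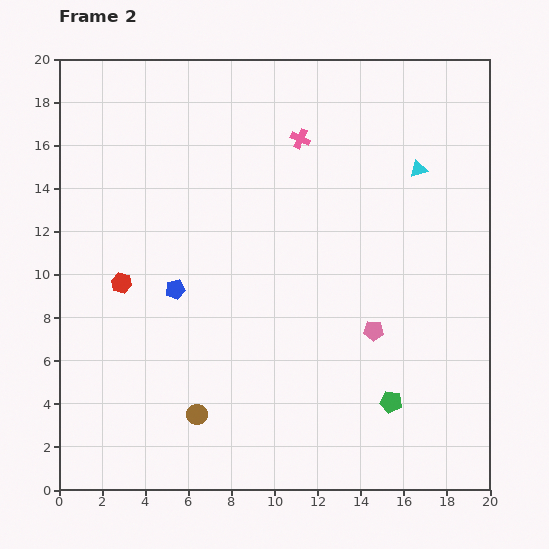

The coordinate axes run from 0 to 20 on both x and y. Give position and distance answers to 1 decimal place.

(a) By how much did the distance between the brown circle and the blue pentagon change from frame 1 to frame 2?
+1.6

Distance in frame 1: 4.3. Distance in frame 2: 5.9.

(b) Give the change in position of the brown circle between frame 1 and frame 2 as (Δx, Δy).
(2.5, -7.5)

The brown circle was at (3.9, 11.0) in frame 1 and (6.4, 3.5) in frame 2.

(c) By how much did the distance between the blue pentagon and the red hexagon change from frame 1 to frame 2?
-3.4

Distance in frame 1: 5.9. Distance in frame 2: 2.5.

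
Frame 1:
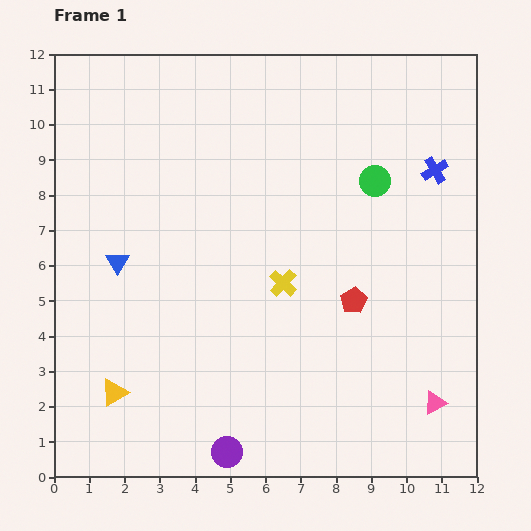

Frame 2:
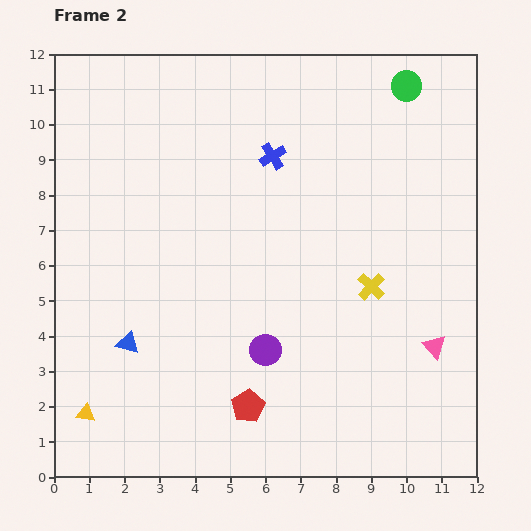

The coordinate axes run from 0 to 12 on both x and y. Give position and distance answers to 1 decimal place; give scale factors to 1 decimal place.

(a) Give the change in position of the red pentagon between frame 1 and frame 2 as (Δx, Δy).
(-3.0, -3.0)

The red pentagon was at (8.5, 5.0) in frame 1 and (5.5, 2.0) in frame 2.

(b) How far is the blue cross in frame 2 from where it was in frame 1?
4.6

The blue cross moved from (10.8, 8.7) to (6.2, 9.1), a distance of √(4.6² + 0.4²) ≈ 4.6.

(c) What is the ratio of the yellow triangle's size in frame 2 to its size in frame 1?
0.7×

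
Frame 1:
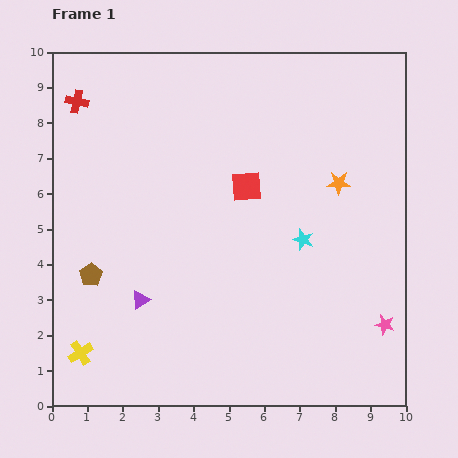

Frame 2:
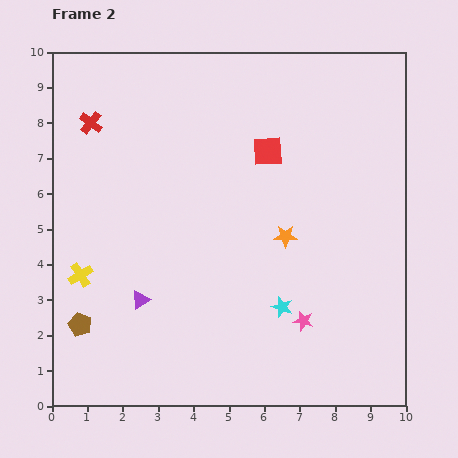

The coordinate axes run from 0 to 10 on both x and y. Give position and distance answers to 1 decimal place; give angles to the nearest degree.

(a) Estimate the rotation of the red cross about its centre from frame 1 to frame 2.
25° clockwise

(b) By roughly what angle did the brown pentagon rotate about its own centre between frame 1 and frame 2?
16° counter-clockwise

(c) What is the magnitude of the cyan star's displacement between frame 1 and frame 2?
2.0

The cyan star moved from (7.1, 4.7) to (6.5, 2.8), a distance of √(0.6² + 1.9²) ≈ 2.0.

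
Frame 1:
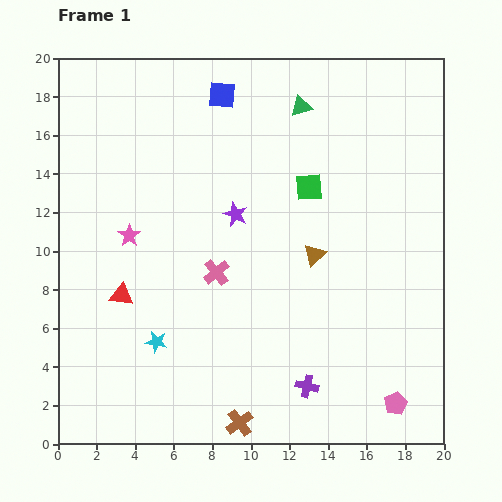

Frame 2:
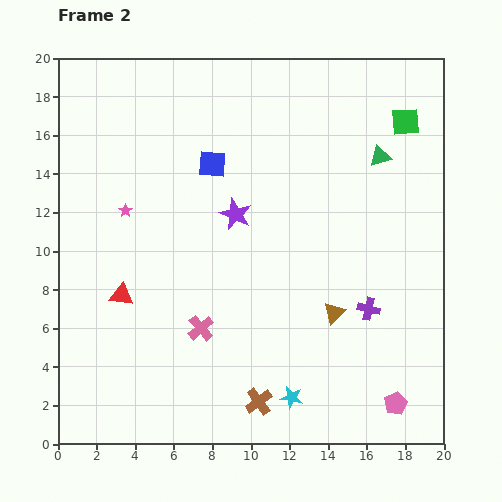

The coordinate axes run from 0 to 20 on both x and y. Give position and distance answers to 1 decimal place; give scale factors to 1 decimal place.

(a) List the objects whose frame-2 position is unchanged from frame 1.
the red triangle, the pink pentagon, the purple star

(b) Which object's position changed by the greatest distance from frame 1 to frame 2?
the cyan star

(moved 7.6; next 6.0)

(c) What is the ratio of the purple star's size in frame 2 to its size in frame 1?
1.3×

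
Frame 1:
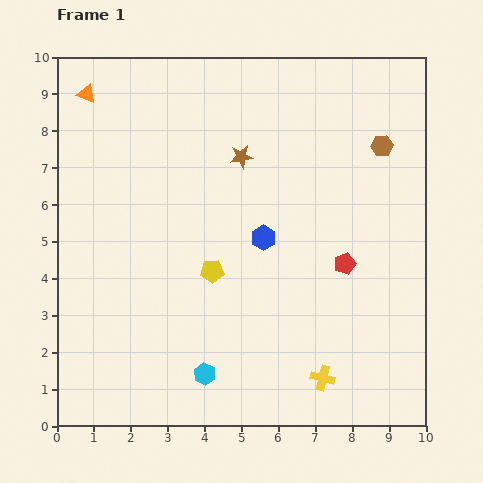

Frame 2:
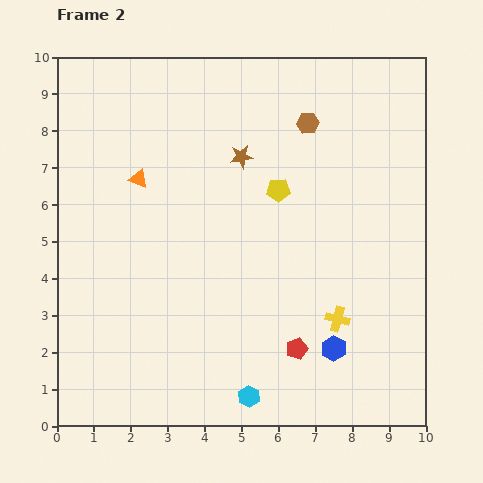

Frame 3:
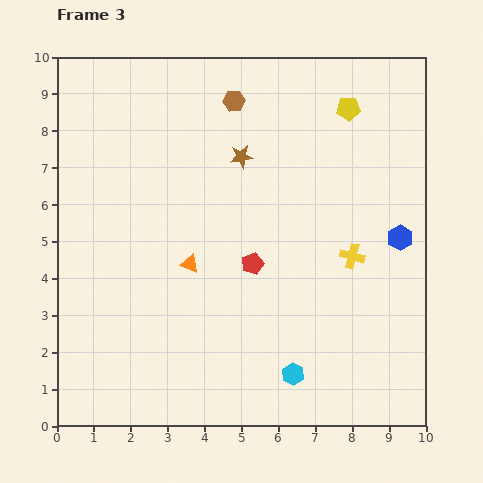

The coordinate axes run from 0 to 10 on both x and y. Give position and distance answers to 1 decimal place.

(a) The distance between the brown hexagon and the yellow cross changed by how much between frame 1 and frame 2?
-1.1

Distance in frame 1: 6.5. Distance in frame 2: 5.4.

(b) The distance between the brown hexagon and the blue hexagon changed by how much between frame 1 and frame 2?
+2.0

Distance in frame 1: 4.1. Distance in frame 2: 6.1.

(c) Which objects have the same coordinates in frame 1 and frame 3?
the brown star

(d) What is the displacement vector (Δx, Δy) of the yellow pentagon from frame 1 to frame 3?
(3.7, 4.4)

The yellow pentagon was at (4.2, 4.2) in frame 1 and (7.9, 8.6) in frame 3.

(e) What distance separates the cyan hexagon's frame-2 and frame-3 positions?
1.3

The cyan hexagon moved from (5.2, 0.8) to (6.4, 1.4), a distance of √(1.2² + 0.6²) ≈ 1.3.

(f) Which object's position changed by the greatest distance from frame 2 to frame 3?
the blue hexagon

(moved 3.5; next 2.9)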